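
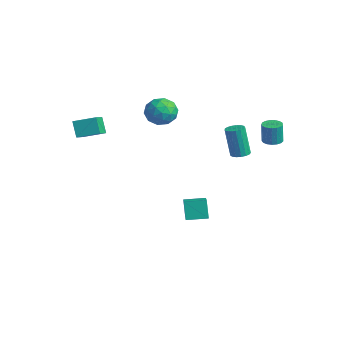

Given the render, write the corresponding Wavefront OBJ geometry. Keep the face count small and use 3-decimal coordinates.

v 3.02 3.363 2.33
v 3.394 3.78 2.346
v 3.394 3.734 3.565
v 3.02 3.317 3.55
v 3.157 3.905 2.351
v 3.157 3.86 3.57
v 2.889 3.907 2.351
v 2.889 3.861 3.57
v 2.651 3.784 2.346
v 2.651 3.738 3.565
v 2.498 3.564 2.338
v 2.497 3.518 3.557
v 2.464 3.298 2.328
v 2.464 3.253 3.547
v 2.557 3.048 2.319
v 2.557 3.002 3.538
v 2.757 2.869 2.312
v 2.757 2.823 3.531
v 3.017 2.803 2.309
v 3.017 2.758 3.529
v 3.278 2.866 2.312
v 3.277 2.82 3.531
v 3.479 3.042 2.318
v 3.479 2.997 3.538
v 3.576 3.292 2.328
v 3.575 3.247 3.547
v 3.545 3.558 2.338
v 3.545 3.513 3.557
v 3.494 1.146 2.155
v 3.945 1.402 2.267
v 3.596 1.249 4.017
v 3.146 0.994 3.905
v 3.773 1.587 2.249
v 3.424 1.435 3.998
v 3.537 1.672 2.21
v 3.188 1.519 3.959
v 3.291 1.636 2.158
v 2.943 1.483 3.907
v 3.092 1.488 2.105
v 2.744 1.335 3.854
v 2.985 1.261 2.064
v 2.637 1.109 3.813
v 2.995 1.009 2.044
v 2.646 0.856 3.793
v 3.119 0.787 2.049
v 2.77 0.635 3.799
v 3.329 0.648 2.079
v 2.98 0.496 3.828
v 3.577 0.623 2.126
v 3.228 0.471 3.875
v 3.806 0.718 2.18
v 3.457 0.566 3.929
v 3.964 0.911 2.228
v 3.615 0.759 3.978
v 4.014 1.158 2.26
v 3.665 1.005 4.009
v -4.004 -4.733 2.583
v -3.291 -3.697 2.949
v -4.86 -3.941 2.009
v -4.148 -2.905 2.375
v -3.432 -4.795 1.645
v -2.72 -3.759 2.011
v -4.289 -4.003 1.071
v -3.576 -2.967 1.437
v -3.767 1.329 2.351
v -3.331 0.748 3.021
v -3.949 0.072 1.379
v -3.513 -0.509 2.049
v -4.408 -0.131 2.23
v -4.296 0.646 2.831
v -2.984 0.174 1.569
v -2.872 0.951 2.17
v -2.848 0.034 2.538
v -3.728 -0.155 2.946
v -3.552 0.975 1.454
v -4.432 0.786 1.862
v -3.533 1.149 2.772
v -3.747 -0.329 1.628
v -4.273 -0.106 1.735
v -4.017 -0.448 2.129
v -4.1 1.089 2.66
v -3.844 0.747 3.053
v -4.477 0.231 2.588
v -3.436 0.073 1.347
v -3.18 -0.269 1.74
v -3.263 1.268 2.271
v -3.007 0.926 2.665
v -2.803 0.589 1.812
v -2.993 0.387 2.881
v -3.1 -0.351 2.31
v -2.789 0.05 2.028
v -2.723 0.507 2.381
v -3.51 0.276 3.121
v -3.617 -0.462 2.55
v -4.143 -0.24 2.656
v -4.077 0.217 3.009
v -3.226 -0.143 2.837
v -3.663 1.282 1.85
v -3.77 0.544 1.279
v -3.203 0.603 1.391
v -3.137 1.06 1.744
v -4.18 1.171 2.09
v -4.287 0.433 1.519
v -4.557 0.313 2.019
v -4.491 0.77 2.372
v -4.054 0.963 1.563
v -0.776 0.322 -4.647
v -1.276 0.477 -3.545
v -0.239 1.413 -4.557
v -0.738 1.569 -3.455
v 0.438 -0.329 -4.005
v -0.061 -0.173 -2.903
v 0.976 0.763 -3.915
v 0.476 0.918 -2.813
f 2 1 5
f 2 5 3
f 3 5 6
f 3 6 4
f 5 1 7
f 5 7 6
f 6 7 8
f 6 8 4
f 7 1 9
f 7 9 8
f 8 9 10
f 8 10 4
f 9 1 11
f 9 11 10
f 10 11 12
f 10 12 4
f 11 1 13
f 11 13 12
f 12 13 14
f 12 14 4
f 13 1 15
f 13 15 14
f 14 15 16
f 14 16 4
f 15 1 17
f 15 17 16
f 16 17 18
f 16 18 4
f 17 1 19
f 17 19 18
f 18 19 20
f 18 20 4
f 19 1 21
f 19 21 20
f 20 21 22
f 20 22 4
f 21 1 23
f 21 23 22
f 22 23 24
f 22 24 4
f 23 1 25
f 23 25 24
f 24 25 26
f 24 26 4
f 25 1 27
f 25 27 26
f 26 27 28
f 26 28 4
f 27 1 2
f 27 2 28
f 28 2 3
f 28 3 4
f 30 29 33
f 30 33 31
f 31 33 34
f 31 34 32
f 33 29 35
f 33 35 34
f 34 35 36
f 34 36 32
f 35 29 37
f 35 37 36
f 36 37 38
f 36 38 32
f 37 29 39
f 37 39 38
f 38 39 40
f 38 40 32
f 39 29 41
f 39 41 40
f 40 41 42
f 40 42 32
f 41 29 43
f 41 43 42
f 42 43 44
f 42 44 32
f 43 29 45
f 43 45 44
f 44 45 46
f 44 46 32
f 45 29 47
f 45 47 46
f 46 47 48
f 46 48 32
f 47 29 49
f 47 49 48
f 48 49 50
f 48 50 32
f 49 29 51
f 49 51 50
f 50 51 52
f 50 52 32
f 51 29 53
f 51 53 52
f 52 53 54
f 52 54 32
f 53 29 55
f 53 55 54
f 54 55 56
f 54 56 32
f 55 29 30
f 55 30 56
f 56 30 31
f 56 31 32
f 58 60 57
f 61 58 57
f 57 60 59
f 59 61 57
f 58 64 60
f 62 58 61
f 62 64 58
f 60 64 59
f 63 61 59
f 59 64 63
f 63 62 61
f 64 62 63
f 65 102 81
f 102 76 105
f 81 105 70
f 102 105 81
f 65 81 77
f 81 70 82
f 77 82 66
f 81 82 77
f 65 77 86
f 77 66 87
f 86 87 72
f 77 87 86
f 65 86 98
f 86 72 101
f 98 101 75
f 86 101 98
f 65 98 102
f 98 75 106
f 102 106 76
f 98 106 102
f 66 82 93
f 82 70 96
f 93 96 74
f 82 96 93
f 70 105 83
f 105 76 104
f 83 104 69
f 105 104 83
f 76 106 103
f 106 75 99
f 103 99 67
f 106 99 103
f 75 101 100
f 101 72 88
f 100 88 71
f 101 88 100
f 72 87 92
f 87 66 89
f 92 89 73
f 87 89 92
f 68 94 80
f 94 74 95
f 80 95 69
f 94 95 80
f 68 80 78
f 80 69 79
f 78 79 67
f 80 79 78
f 68 78 85
f 78 67 84
f 85 84 71
f 78 84 85
f 68 85 90
f 85 71 91
f 90 91 73
f 85 91 90
f 68 90 94
f 90 73 97
f 94 97 74
f 90 97 94
f 69 95 83
f 95 74 96
f 83 96 70
f 95 96 83
f 67 79 103
f 79 69 104
f 103 104 76
f 79 104 103
f 71 84 100
f 84 67 99
f 100 99 75
f 84 99 100
f 73 91 92
f 91 71 88
f 92 88 72
f 91 88 92
f 74 97 93
f 97 73 89
f 93 89 66
f 97 89 93
f 108 110 107
f 111 108 107
f 107 110 109
f 109 111 107
f 108 114 110
f 112 108 111
f 112 114 108
f 110 114 109
f 113 111 109
f 109 114 113
f 113 112 111
f 114 112 113



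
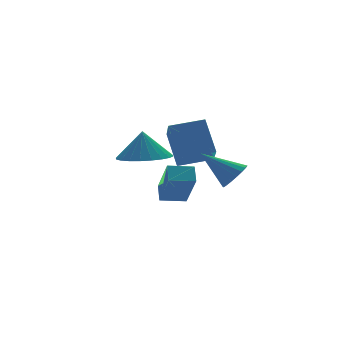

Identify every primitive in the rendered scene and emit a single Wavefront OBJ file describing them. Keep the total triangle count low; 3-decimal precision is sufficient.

v 0.43 -4.013 1.34
v 0.864 -3.53 1.34
v -0.49 -3.187 2.34
v 0.689 -3.459 1.121
v 0.463 -3.498 0.945
v 0.23 -3.639 0.847
v 0.037 -3.855 0.847
v -0.078 -4.101 0.945
v -0.093 -4.33 1.121
v -0.004 -4.497 1.34
v 0.171 -4.567 1.56
v 0.397 -4.528 1.735
v 0.63 -4.387 1.833
v 0.823 -4.172 1.833
v 0.938 -3.925 1.735
v 0.953 -3.696 1.56
v -0.699 -0.588 -0.75
v -0.899 -1.651 0.639
v -0.44 -0.005 -0.267
v -0.64 -1.068 1.122
v 0.24 -0.912 -0.862
v 0.04 -1.975 0.527
v 0.499 -0.329 -0.379
v 0.299 -1.392 1.01
v -2.106 -2.105 2.105
v -1.109 -1.955 2.05
v -2.074 -1.895 3.275
v -1.245 -1.59 1.988
v -1.513 -1.304 1.944
v -1.87 -1.14 1.924
v -2.264 -1.123 1.932
v -2.634 -1.255 1.966
v -2.923 -1.517 2.021
v -3.088 -1.869 2.089
v -3.103 -2.256 2.159
v -2.967 -2.621 2.221
v -2.7 -2.907 2.265
v -2.342 -3.071 2.285
v -1.948 -3.088 2.277
v -1.579 -2.955 2.243
v -1.289 -2.694 2.188
v -1.124 -2.342 2.12
v 0.025 -0.739 1.266
v 0.086 0.174 2.602
v 0.626 0.482 0.405
v 0.686 1.395 1.741
v 1.314 -1.195 1.519
v 1.374 -0.282 2.855
v 1.914 0.026 0.658
v 1.975 0.939 1.994
f 2 1 4
f 2 4 3
f 4 1 5
f 4 5 3
f 5 1 6
f 5 6 3
f 6 1 7
f 6 7 3
f 7 1 8
f 7 8 3
f 8 1 9
f 8 9 3
f 9 1 10
f 9 10 3
f 10 1 11
f 10 11 3
f 11 1 12
f 11 12 3
f 12 1 13
f 12 13 3
f 13 1 14
f 13 14 3
f 14 1 15
f 14 15 3
f 15 1 16
f 15 16 3
f 16 1 2
f 16 2 3
f 18 20 17
f 21 18 17
f 17 20 19
f 19 21 17
f 18 24 20
f 22 18 21
f 22 24 18
f 20 24 19
f 23 21 19
f 19 24 23
f 23 22 21
f 24 22 23
f 26 25 28
f 26 28 27
f 28 25 29
f 28 29 27
f 29 25 30
f 29 30 27
f 30 25 31
f 30 31 27
f 31 25 32
f 31 32 27
f 32 25 33
f 32 33 27
f 33 25 34
f 33 34 27
f 34 25 35
f 34 35 27
f 35 25 36
f 35 36 27
f 36 25 37
f 36 37 27
f 37 25 38
f 37 38 27
f 38 25 39
f 38 39 27
f 39 25 40
f 39 40 27
f 40 25 41
f 40 41 27
f 41 25 42
f 41 42 27
f 42 25 26
f 42 26 27
f 44 46 43
f 47 44 43
f 43 46 45
f 45 47 43
f 44 50 46
f 48 44 47
f 48 50 44
f 46 50 45
f 49 47 45
f 45 50 49
f 49 48 47
f 50 48 49



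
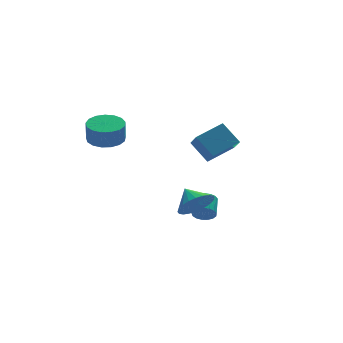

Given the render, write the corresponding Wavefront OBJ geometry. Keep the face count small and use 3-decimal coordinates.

v 2.782 0.937 1.077
v 2.166 1.973 2.159
v 2.867 2.021 0.087
v 2.252 3.057 1.17
v 4.508 1.343 1.67
v 3.893 2.379 2.753
v 4.594 2.427 0.681
v 3.978 3.463 1.763
v -3.241 1.23 3.376
v -2.397 0.591 3.331
v -2.454 0.431 4.54
v -3.299 1.07 4.584
v -2.197 1.051 3.402
v -2.254 0.892 4.61
v -2.236 1.553 3.466
v -2.293 1.394 4.674
v -2.505 1.981 3.51
v -2.563 1.821 4.718
v -2.943 2.236 3.523
v -3.001 2.077 4.731
v -3.45 2.261 3.502
v -3.507 2.102 4.711
v -3.908 2.05 3.453
v -3.966 1.89 4.661
v -4.214 1.651 3.386
v -4.271 1.491 4.594
v -4.297 1.155 3.316
v -4.354 0.996 4.524
v -4.138 0.677 3.26
v -4.195 0.517 4.469
v -3.774 0.325 3.231
v -3.831 0.165 4.439
v -3.288 0.18 3.235
v -3.345 0.021 4.443
v -2.791 0.276 3.271
v -2.848 0.117 4.479
v 0.962 -2.48 -1.286
v 1.466 -2.492 -1.727
v 1.922 -1.473 -1.236
v 1.418 -1.46 -0.794
v 1.239 -2.32 -1.874
v 1.695 -1.3 -1.383
v 0.949 -2.184 -1.887
v 1.405 -1.165 -1.395
v 0.662 -2.116 -1.762
v 1.118 -1.097 -1.27
v 0.443 -2.131 -1.527
v 0.899 -1.112 -1.036
v 0.344 -2.226 -1.238
v 0.799 -1.207 -0.746
v 0.386 -2.379 -0.959
v 0.841 -1.36 -0.468
v 0.56 -2.556 -0.755
v 1.016 -1.536 -0.264
v 0.826 -2.714 -0.673
v 1.282 -1.695 -0.182
v 1.123 -2.819 -0.731
v 1.579 -1.8 -0.24
v 1.384 -2.846 -0.916
v 1.84 -1.827 -0.425
v 1.548 -2.79 -1.186
v 2.003 -1.77 -0.695
v 1.577 -2.662 -1.479
v 2.033 -1.642 -0.987
v 0.029 -3.761 0.3
v 0.659 -3.192 -0.384
v -0.209 -2.679 0.98
v 0.28 -3.157 -0.572
v -0.138 -3.214 -0.628
v -0.53 -3.354 -0.543
v -0.837 -3.556 -0.329
v -1.013 -3.79 -0.019
v -1.029 -4.018 0.339
v -0.885 -4.208 0.691
v -0.601 -4.33 0.984
v -0.222 -4.365 1.172
v 0.196 -4.308 1.228
v 0.588 -4.168 1.142
v 0.896 -3.966 0.929
v 1.071 -3.732 0.619
v 1.088 -3.504 0.261
v 0.943 -3.314 -0.091
f 2 4 1
f 5 2 1
f 1 4 3
f 3 5 1
f 2 8 4
f 6 2 5
f 6 8 2
f 4 8 3
f 7 5 3
f 3 8 7
f 7 6 5
f 8 6 7
f 10 9 13
f 10 13 11
f 11 13 14
f 11 14 12
f 13 9 15
f 13 15 14
f 14 15 16
f 14 16 12
f 15 9 17
f 15 17 16
f 16 17 18
f 16 18 12
f 17 9 19
f 17 19 18
f 18 19 20
f 18 20 12
f 19 9 21
f 19 21 20
f 20 21 22
f 20 22 12
f 21 9 23
f 21 23 22
f 22 23 24
f 22 24 12
f 23 9 25
f 23 25 24
f 24 25 26
f 24 26 12
f 25 9 27
f 25 27 26
f 26 27 28
f 26 28 12
f 27 9 29
f 27 29 28
f 28 29 30
f 28 30 12
f 29 9 31
f 29 31 30
f 30 31 32
f 30 32 12
f 31 9 33
f 31 33 32
f 32 33 34
f 32 34 12
f 33 9 35
f 33 35 34
f 34 35 36
f 34 36 12
f 35 9 10
f 35 10 36
f 36 10 11
f 36 11 12
f 38 37 41
f 38 41 39
f 39 41 42
f 39 42 40
f 41 37 43
f 41 43 42
f 42 43 44
f 42 44 40
f 43 37 45
f 43 45 44
f 44 45 46
f 44 46 40
f 45 37 47
f 45 47 46
f 46 47 48
f 46 48 40
f 47 37 49
f 47 49 48
f 48 49 50
f 48 50 40
f 49 37 51
f 49 51 50
f 50 51 52
f 50 52 40
f 51 37 53
f 51 53 52
f 52 53 54
f 52 54 40
f 53 37 55
f 53 55 54
f 54 55 56
f 54 56 40
f 55 37 57
f 55 57 56
f 56 57 58
f 56 58 40
f 57 37 59
f 57 59 58
f 58 59 60
f 58 60 40
f 59 37 61
f 59 61 60
f 60 61 62
f 60 62 40
f 61 37 63
f 61 63 62
f 62 63 64
f 62 64 40
f 63 37 38
f 63 38 64
f 64 38 39
f 64 39 40
f 66 65 68
f 66 68 67
f 68 65 69
f 68 69 67
f 69 65 70
f 69 70 67
f 70 65 71
f 70 71 67
f 71 65 72
f 71 72 67
f 72 65 73
f 72 73 67
f 73 65 74
f 73 74 67
f 74 65 75
f 74 75 67
f 75 65 76
f 75 76 67
f 76 65 77
f 76 77 67
f 77 65 78
f 77 78 67
f 78 65 79
f 78 79 67
f 79 65 80
f 79 80 67
f 80 65 81
f 80 81 67
f 81 65 82
f 81 82 67
f 82 65 66
f 82 66 67



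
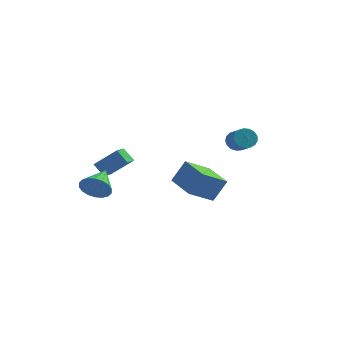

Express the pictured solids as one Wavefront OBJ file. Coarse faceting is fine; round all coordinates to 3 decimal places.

v 3.009 1.646 1.344
v 3.363 2.148 1.681
v 4.065 1.255 2.272
v 3.711 0.754 1.936
v 3.106 2.08 1.885
v 3.807 1.188 2.476
v 2.826 1.914 1.965
v 3.528 1.021 2.556
v 2.589 1.686 1.903
v 3.291 0.793 2.494
v 2.448 1.449 1.713
v 3.149 0.556 2.304
v 2.435 1.257 1.438
v 3.137 0.364 2.029
v 2.554 1.155 1.142
v 3.256 0.262 1.733
v 2.777 1.165 0.893
v 3.479 0.272 1.484
v 3.053 1.285 0.746
v 3.755 0.393 1.338
v 3.32 1.488 0.737
v 4.021 0.596 1.328
v 3.515 1.728 0.867
v 4.216 0.835 1.458
v 3.594 1.948 1.107
v 4.296 1.056 1.698
v 3.539 2.1 1.4
v 4.241 1.207 1.991
v -3.705 -2.79 -1.277
v -3.064 -2.525 -1.925
v -3.635 -1.17 -0.543
v -3.431 -2.425 -2.11
v -3.852 -2.398 -2.129
v -4.245 -2.448 -1.98
v -4.53 -2.566 -1.692
v -4.652 -2.729 -1.321
v -4.587 -2.903 -0.942
v -4.347 -3.055 -0.628
v -3.98 -3.155 -0.444
v -3.559 -3.183 -0.424
v -3.166 -3.132 -0.573
v -2.881 -3.014 -0.862
v -2.759 -2.852 -1.232
v -2.824 -2.677 -1.612
v -4.972 0.713 -0.93
v -3.629 0.768 0.251
v -4.868 1.623 -1.091
v -3.525 1.678 0.091
v -4.295 0.502 -1.691
v -2.952 0.557 -0.509
v -4.191 1.412 -1.851
v -2.848 1.467 -0.67
v 0.059 2.402 -3.298
v 0.767 2.808 -1.875
v -1.413 3.985 -3.016
v -0.705 4.39 -1.593
v 1.165 3.59 -4.187
v 1.873 3.995 -2.764
v -0.307 5.172 -3.905
v 0.401 5.578 -2.482
f 2 1 5
f 2 5 3
f 3 5 6
f 3 6 4
f 5 1 7
f 5 7 6
f 6 7 8
f 6 8 4
f 7 1 9
f 7 9 8
f 8 9 10
f 8 10 4
f 9 1 11
f 9 11 10
f 10 11 12
f 10 12 4
f 11 1 13
f 11 13 12
f 12 13 14
f 12 14 4
f 13 1 15
f 13 15 14
f 14 15 16
f 14 16 4
f 15 1 17
f 15 17 16
f 16 17 18
f 16 18 4
f 17 1 19
f 17 19 18
f 18 19 20
f 18 20 4
f 19 1 21
f 19 21 20
f 20 21 22
f 20 22 4
f 21 1 23
f 21 23 22
f 22 23 24
f 22 24 4
f 23 1 25
f 23 25 24
f 24 25 26
f 24 26 4
f 25 1 27
f 25 27 26
f 26 27 28
f 26 28 4
f 27 1 2
f 27 2 28
f 28 2 3
f 28 3 4
f 30 29 32
f 30 32 31
f 32 29 33
f 32 33 31
f 33 29 34
f 33 34 31
f 34 29 35
f 34 35 31
f 35 29 36
f 35 36 31
f 36 29 37
f 36 37 31
f 37 29 38
f 37 38 31
f 38 29 39
f 38 39 31
f 39 29 40
f 39 40 31
f 40 29 41
f 40 41 31
f 41 29 42
f 41 42 31
f 42 29 43
f 42 43 31
f 43 29 44
f 43 44 31
f 44 29 30
f 44 30 31
f 46 48 45
f 49 46 45
f 45 48 47
f 47 49 45
f 46 52 48
f 50 46 49
f 50 52 46
f 48 52 47
f 51 49 47
f 47 52 51
f 51 50 49
f 52 50 51
f 54 56 53
f 57 54 53
f 53 56 55
f 55 57 53
f 54 60 56
f 58 54 57
f 58 60 54
f 56 60 55
f 59 57 55
f 55 60 59
f 59 58 57
f 60 58 59



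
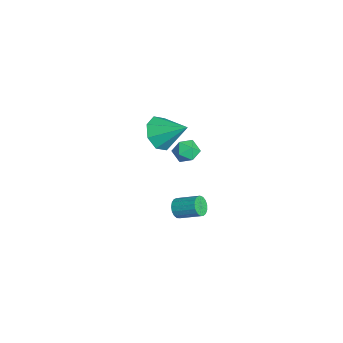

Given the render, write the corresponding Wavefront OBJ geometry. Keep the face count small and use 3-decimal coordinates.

v 2.962 1.029 -3.784
v 3.194 0.659 -3.372
v 3.809 1.721 -2.764
v 3.578 2.091 -3.176
v 3.392 0.663 -3.58
v 4.007 1.725 -2.972
v 3.492 0.751 -3.834
v 4.107 1.813 -3.226
v 3.47 0.902 -4.077
v 4.086 1.965 -3.469
v 3.333 1.083 -4.253
v 3.948 2.145 -3.645
v 3.11 1.251 -4.321
v 3.725 2.313 -3.713
v 2.854 1.368 -4.267
v 3.469 2.43 -3.659
v 2.622 1.408 -4.101
v 3.237 2.47 -3.493
v 2.469 1.36 -3.863
v 3.084 2.423 -3.255
v 2.428 1.237 -3.607
v 3.043 2.299 -2.999
v 2.51 1.066 -3.391
v 3.125 2.128 -2.783
v 2.696 0.887 -3.266
v 3.311 1.949 -2.658
v 2.942 0.74 -3.259
v 3.558 1.802 -2.651
v 2.678 1.843 -0.231
v 3.232 1.708 0.267
v 1.868 1.332 0.533
v 2.422 1.197 1.031
v 2.2 1.908 0.895
v 2.701 2.224 0.423
v 2.399 0.816 0.377
v 2.9 1.132 -0.095
v 3.06 1.073 0.642
v 2.937 1.748 0.963
v 2.163 1.292 -0.163
v 2.04 1.967 0.158
v 3.574 0.067 2.92
v 4.207 0.271 2.147
v 4.386 1.253 3.9
v 3.567 0.719 2.136
v 2.932 0.784 2.584
v 2.672 0.43 3.229
v 2.94 -0.137 3.693
v 3.58 -0.585 3.705
v 4.216 -0.651 3.257
v 4.475 -0.296 2.612
f 2 1 5
f 2 5 3
f 3 5 6
f 3 6 4
f 5 1 7
f 5 7 6
f 6 7 8
f 6 8 4
f 7 1 9
f 7 9 8
f 8 9 10
f 8 10 4
f 9 1 11
f 9 11 10
f 10 11 12
f 10 12 4
f 11 1 13
f 11 13 12
f 12 13 14
f 12 14 4
f 13 1 15
f 13 15 14
f 14 15 16
f 14 16 4
f 15 1 17
f 15 17 16
f 16 17 18
f 16 18 4
f 17 1 19
f 17 19 18
f 18 19 20
f 18 20 4
f 19 1 21
f 19 21 20
f 20 21 22
f 20 22 4
f 21 1 23
f 21 23 22
f 22 23 24
f 22 24 4
f 23 1 25
f 23 25 24
f 24 25 26
f 24 26 4
f 25 1 27
f 25 27 26
f 26 27 28
f 26 28 4
f 27 1 2
f 27 2 28
f 28 2 3
f 28 3 4
f 29 40 34
f 29 34 30
f 29 30 36
f 29 36 39
f 29 39 40
f 30 34 38
f 34 40 33
f 40 39 31
f 39 36 35
f 36 30 37
f 32 38 33
f 32 33 31
f 32 31 35
f 32 35 37
f 32 37 38
f 33 38 34
f 31 33 40
f 35 31 39
f 37 35 36
f 38 37 30
f 42 41 44
f 42 44 43
f 44 41 45
f 44 45 43
f 45 41 46
f 45 46 43
f 46 41 47
f 46 47 43
f 47 41 48
f 47 48 43
f 48 41 49
f 48 49 43
f 49 41 50
f 49 50 43
f 50 41 42
f 50 42 43



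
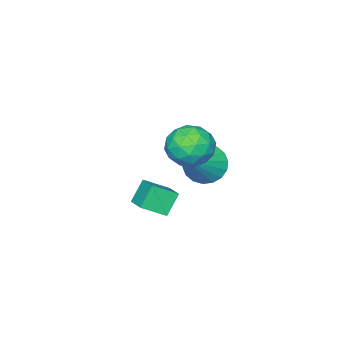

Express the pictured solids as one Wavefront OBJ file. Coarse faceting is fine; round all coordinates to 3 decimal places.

v 1.267 -0.008 -1.762
v 1.819 1.033 -1.378
v 0.407 0.68 -2.393
v 0.959 1.722 -2.009
v 1.981 -0.022 -2.751
v 2.533 1.02 -2.367
v 1.121 0.667 -3.382
v 1.673 1.708 -2.998
v -2.301 0.623 -0.366
v -1.573 1.388 -0.863
v -1.067 -0.768 -0.697
v -0.339 -0.003 -1.194
v -0.534 0.04 -0.044
v -1.297 0.899 0.16
v -1.343 -0.279 -1.72
v -2.106 0.58 -1.516
v -0.981 0.83 -1.7
v -0.481 1.027 -0.664
v -2.159 -0.407 -0.896
v -1.659 -0.21 0.14
v -2.046 1.127 -0.585
v -0.594 -0.507 -0.975
v -0.709 -0.482 -0.299
v -0.281 -0.033 -0.591
v -1.883 0.84 0.016
v -1.455 1.29 -0.276
v -0.844 0.498 0.205
v -1.185 -0.67 -1.284
v -0.757 -0.22 -1.576
v -2.359 0.653 -0.969
v -1.931 1.102 -1.261
v -1.796 0.122 -1.765
v -1.27 1.249 -1.37
v -0.544 0.432 -1.564
v -1.134 0.269 -1.874
v -1.583 0.774 -1.753
v -0.976 1.365 -0.761
v -0.25 0.548 -0.955
v -0.365 0.573 -0.279
v -0.813 1.078 -0.159
v -0.628 1.037 -1.253
v -2.39 0.072 -0.605
v -1.664 -0.745 -0.799
v -1.827 -0.458 -1.401
v -2.275 0.047 -1.281
v -2.096 0.188 0.004
v -1.37 -0.629 -0.19
v -1.057 -0.154 0.193
v -1.506 0.351 0.314
v -2.012 -0.417 -0.307
v -3.938 -1.116 -3.784
v -3.306 -1.702 -4.451
v -2.242 -0.664 -2.576
v -3.286 -1.258 -4.646
v -3.395 -0.786 -4.67
v -3.611 -0.379 -4.518
v -3.892 -0.118 -4.221
v -4.182 -0.055 -3.837
v -4.424 -0.202 -3.443
v -4.569 -0.53 -3.116
v -4.59 -0.974 -2.922
v -4.481 -1.446 -2.898
v -4.264 -1.853 -3.05
v -3.983 -2.113 -3.347
v -3.693 -2.177 -3.731
v -3.451 -2.03 -4.125
f 2 4 1
f 5 2 1
f 1 4 3
f 3 5 1
f 2 8 4
f 6 2 5
f 6 8 2
f 4 8 3
f 7 5 3
f 3 8 7
f 7 6 5
f 8 6 7
f 9 46 25
f 46 20 49
f 25 49 14
f 46 49 25
f 9 25 21
f 25 14 26
f 21 26 10
f 25 26 21
f 9 21 30
f 21 10 31
f 30 31 16
f 21 31 30
f 9 30 42
f 30 16 45
f 42 45 19
f 30 45 42
f 9 42 46
f 42 19 50
f 46 50 20
f 42 50 46
f 10 26 37
f 26 14 40
f 37 40 18
f 26 40 37
f 14 49 27
f 49 20 48
f 27 48 13
f 49 48 27
f 20 50 47
f 50 19 43
f 47 43 11
f 50 43 47
f 19 45 44
f 45 16 32
f 44 32 15
f 45 32 44
f 16 31 36
f 31 10 33
f 36 33 17
f 31 33 36
f 12 38 24
f 38 18 39
f 24 39 13
f 38 39 24
f 12 24 22
f 24 13 23
f 22 23 11
f 24 23 22
f 12 22 29
f 22 11 28
f 29 28 15
f 22 28 29
f 12 29 34
f 29 15 35
f 34 35 17
f 29 35 34
f 12 34 38
f 34 17 41
f 38 41 18
f 34 41 38
f 13 39 27
f 39 18 40
f 27 40 14
f 39 40 27
f 11 23 47
f 23 13 48
f 47 48 20
f 23 48 47
f 15 28 44
f 28 11 43
f 44 43 19
f 28 43 44
f 17 35 36
f 35 15 32
f 36 32 16
f 35 32 36
f 18 41 37
f 41 17 33
f 37 33 10
f 41 33 37
f 52 51 54
f 52 54 53
f 54 51 55
f 54 55 53
f 55 51 56
f 55 56 53
f 56 51 57
f 56 57 53
f 57 51 58
f 57 58 53
f 58 51 59
f 58 59 53
f 59 51 60
f 59 60 53
f 60 51 61
f 60 61 53
f 61 51 62
f 61 62 53
f 62 51 63
f 62 63 53
f 63 51 64
f 63 64 53
f 64 51 65
f 64 65 53
f 65 51 66
f 65 66 53
f 66 51 52
f 66 52 53



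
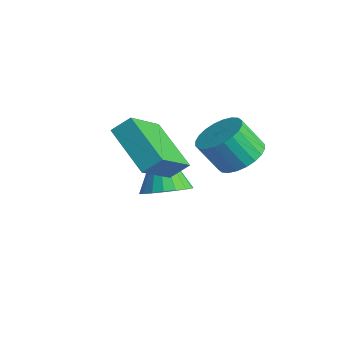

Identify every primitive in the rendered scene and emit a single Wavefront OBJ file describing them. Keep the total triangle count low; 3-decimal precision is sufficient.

v 0.553 -2.91 -0.717
v 1.369 -4.354 0.454
v 0.814 -2.317 -0.167
v 1.629 -3.761 1.004
v 2.331 -2.739 -1.744
v 3.146 -4.183 -0.573
v 2.591 -2.146 -1.194
v 3.407 -3.59 -0.023
v 0.216 -1.715 -3.96
v 0.975 -1.371 -3.547
v -0.916 -1.425 -2.12
v 0.798 -1.034 -3.709
v 0.506 -0.832 -3.921
v 0.156 -0.805 -4.141
v -0.182 -0.958 -4.324
v -0.441 -1.261 -4.436
v -0.57 -1.654 -4.453
v -0.543 -2.059 -4.373
v -0.366 -2.396 -4.211
v -0.073 -2.598 -3.999
v 0.276 -2.625 -3.78
v 0.614 -2.472 -3.596
v 0.873 -2.17 -3.484
v 1.002 -1.777 -3.467
v 3.595 -0.833 -0.639
v 4.038 -1.566 -0.913
v 3.669 -2.201 0.184
v 3.225 -1.467 0.459
v 4.288 -1.399 -0.732
v 3.919 -2.033 0.365
v 4.433 -1.145 -0.537
v 4.063 -1.779 0.56
v 4.45 -0.844 -0.357
v 4.08 -1.478 0.74
v 4.336 -0.541 -0.22
v 3.967 -1.175 0.877
v 4.11 -0.283 -0.147
v 3.741 -0.917 0.95
v 3.806 -0.108 -0.149
v 3.436 -0.742 0.949
v 3.469 -0.044 -0.225
v 3.099 -0.678 0.872
v 3.151 -0.099 -0.364
v 2.782 -0.734 0.733
v 2.901 -0.267 -0.545
v 2.532 -0.901 0.552
v 2.757 -0.521 -0.74
v 2.387 -1.155 0.357
v 2.74 -0.822 -0.92
v 2.37 -1.456 0.177
v 2.853 -1.125 -1.057
v 2.484 -1.759 0.04
v 3.079 -1.383 -1.13
v 2.71 -2.017 -0.033
v 3.384 -1.558 -1.129
v 3.014 -2.192 -0.031
v 3.721 -1.622 -1.052
v 3.351 -2.256 0.045
f 2 4 1
f 5 2 1
f 1 4 3
f 3 5 1
f 2 8 4
f 6 2 5
f 6 8 2
f 4 8 3
f 7 5 3
f 3 8 7
f 7 6 5
f 8 6 7
f 10 9 12
f 10 12 11
f 12 9 13
f 12 13 11
f 13 9 14
f 13 14 11
f 14 9 15
f 14 15 11
f 15 9 16
f 15 16 11
f 16 9 17
f 16 17 11
f 17 9 18
f 17 18 11
f 18 9 19
f 18 19 11
f 19 9 20
f 19 20 11
f 20 9 21
f 20 21 11
f 21 9 22
f 21 22 11
f 22 9 23
f 22 23 11
f 23 9 24
f 23 24 11
f 24 9 10
f 24 10 11
f 26 25 29
f 26 29 27
f 27 29 30
f 27 30 28
f 29 25 31
f 29 31 30
f 30 31 32
f 30 32 28
f 31 25 33
f 31 33 32
f 32 33 34
f 32 34 28
f 33 25 35
f 33 35 34
f 34 35 36
f 34 36 28
f 35 25 37
f 35 37 36
f 36 37 38
f 36 38 28
f 37 25 39
f 37 39 38
f 38 39 40
f 38 40 28
f 39 25 41
f 39 41 40
f 40 41 42
f 40 42 28
f 41 25 43
f 41 43 42
f 42 43 44
f 42 44 28
f 43 25 45
f 43 45 44
f 44 45 46
f 44 46 28
f 45 25 47
f 45 47 46
f 46 47 48
f 46 48 28
f 47 25 49
f 47 49 48
f 48 49 50
f 48 50 28
f 49 25 51
f 49 51 50
f 50 51 52
f 50 52 28
f 51 25 53
f 51 53 52
f 52 53 54
f 52 54 28
f 53 25 55
f 53 55 54
f 54 55 56
f 54 56 28
f 55 25 57
f 55 57 56
f 56 57 58
f 56 58 28
f 57 25 26
f 57 26 58
f 58 26 27
f 58 27 28



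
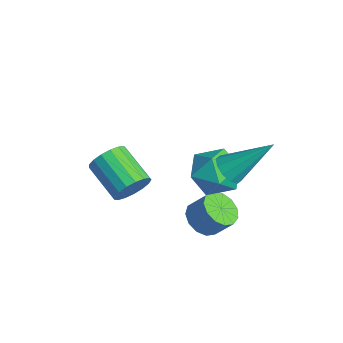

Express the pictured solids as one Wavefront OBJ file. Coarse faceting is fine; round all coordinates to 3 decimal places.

v 0.723 0.898 -4.016
v 1.345 0.35 -4.04
v 1.84 0.873 -3.168
v 1.217 1.422 -3.144
v 1.469 0.702 -4.321
v 1.963 1.225 -3.45
v 1.356 1.117 -4.506
v 1.85 1.64 -3.635
v 1.042 1.462 -4.535
v 1.536 1.985 -3.664
v 0.626 1.628 -4.399
v 1.12 2.151 -3.528
v 0.241 1.563 -4.141
v 0.736 2.086 -3.27
v 0.009 1.286 -3.844
v 0.504 1.809 -2.973
v 0.004 0.887 -3.601
v 0.498 1.41 -2.73
v 0.227 0.491 -3.489
v 0.721 1.014 -2.618
v 0.607 0.224 -3.545
v 1.101 0.748 -2.674
v 1.024 0.172 -3.75
v 1.518 0.695 -2.879
v -1.035 2.043 -2.299
v -0.53 2.342 -1.291
v 0.53 1.118 -2.809
v 1.035 1.417 -1.801
v 0.15 0.657 -1.806
v -0.818 1.229 -1.491
v 0.818 2.231 -2.609
v -0.15 2.803 -2.294
v 0.616 2.459 -1.482
v 0.203 1.486 -0.986
v -0.203 1.974 -3.114
v -0.616 1.001 -2.618
v -1.521 -1.029 -3.354
v -1.119 -1.441 -2.729
v -2.737 -1.824 -1.941
v -3.139 -1.411 -2.566
v -1.143 -1.059 -2.594
v -2.761 -1.441 -1.805
v -1.254 -0.669 -2.632
v -2.872 -1.051 -1.843
v -1.426 -0.362 -2.836
v -3.044 -0.744 -2.047
v -1.62 -0.208 -3.159
v -3.238 -0.59 -2.37
v -1.791 -0.241 -3.526
v -3.409 -0.624 -2.737
v -1.9 -0.456 -3.854
v -3.518 -0.838 -3.066
v -1.923 -0.801 -4.068
v -3.541 -1.183 -3.279
v -1.853 -1.199 -4.118
v -3.471 -1.581 -3.329
v -1.708 -1.558 -3.993
v -3.325 -1.94 -3.204
v -1.519 -1.795 -3.722
v -3.137 -2.178 -2.933
v -1.331 -1.857 -3.367
v -2.949 -2.24 -2.578
v -1.187 -1.73 -3.008
v -2.805 -2.112 -2.22
v 2.087 1.284 -0.024
v 2.69 1.356 -0.373
v 2.773 2.736 1.464
v 2.41 1.648 -0.528
v 2.007 1.8 -0.491
v 1.634 1.755 -0.275
v 1.435 1.53 0.036
v 1.485 1.211 0.324
v 1.764 0.92 0.479
v 2.168 0.768 0.442
v 2.54 0.813 0.226
v 2.74 1.038 -0.085
f 2 1 5
f 2 5 3
f 3 5 6
f 3 6 4
f 5 1 7
f 5 7 6
f 6 7 8
f 6 8 4
f 7 1 9
f 7 9 8
f 8 9 10
f 8 10 4
f 9 1 11
f 9 11 10
f 10 11 12
f 10 12 4
f 11 1 13
f 11 13 12
f 12 13 14
f 12 14 4
f 13 1 15
f 13 15 14
f 14 15 16
f 14 16 4
f 15 1 17
f 15 17 16
f 16 17 18
f 16 18 4
f 17 1 19
f 17 19 18
f 18 19 20
f 18 20 4
f 19 1 21
f 19 21 20
f 20 21 22
f 20 22 4
f 21 1 23
f 21 23 22
f 22 23 24
f 22 24 4
f 23 1 2
f 23 2 24
f 24 2 3
f 24 3 4
f 25 36 30
f 25 30 26
f 25 26 32
f 25 32 35
f 25 35 36
f 26 30 34
f 30 36 29
f 36 35 27
f 35 32 31
f 32 26 33
f 28 34 29
f 28 29 27
f 28 27 31
f 28 31 33
f 28 33 34
f 29 34 30
f 27 29 36
f 31 27 35
f 33 31 32
f 34 33 26
f 38 37 41
f 38 41 39
f 39 41 42
f 39 42 40
f 41 37 43
f 41 43 42
f 42 43 44
f 42 44 40
f 43 37 45
f 43 45 44
f 44 45 46
f 44 46 40
f 45 37 47
f 45 47 46
f 46 47 48
f 46 48 40
f 47 37 49
f 47 49 48
f 48 49 50
f 48 50 40
f 49 37 51
f 49 51 50
f 50 51 52
f 50 52 40
f 51 37 53
f 51 53 52
f 52 53 54
f 52 54 40
f 53 37 55
f 53 55 54
f 54 55 56
f 54 56 40
f 55 37 57
f 55 57 56
f 56 57 58
f 56 58 40
f 57 37 59
f 57 59 58
f 58 59 60
f 58 60 40
f 59 37 61
f 59 61 60
f 60 61 62
f 60 62 40
f 61 37 63
f 61 63 62
f 62 63 64
f 62 64 40
f 63 37 38
f 63 38 64
f 64 38 39
f 64 39 40
f 66 65 68
f 66 68 67
f 68 65 69
f 68 69 67
f 69 65 70
f 69 70 67
f 70 65 71
f 70 71 67
f 71 65 72
f 71 72 67
f 72 65 73
f 72 73 67
f 73 65 74
f 73 74 67
f 74 65 75
f 74 75 67
f 75 65 76
f 75 76 67
f 76 65 66
f 76 66 67



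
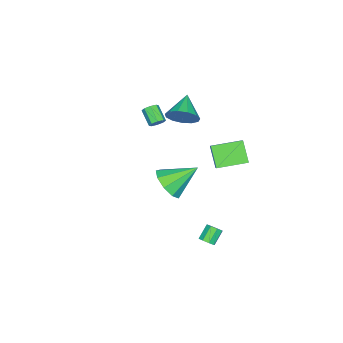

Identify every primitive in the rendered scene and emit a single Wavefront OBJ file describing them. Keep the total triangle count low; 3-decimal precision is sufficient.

v -1.946 -0.835 2.999
v -1.418 -1.371 3.643
v -3.334 -1.265 3.781
v -1.455 -0.858 3.859
v -1.648 -0.338 3.802
v -1.935 0.024 3.49
v -2.226 0.114 3.022
v -2.428 -0.098 2.547
v -2.476 -0.544 2.216
v -2.356 -1.083 2.133
v -2.106 -1.543 2.326
v -1.805 -1.778 2.732
v -1.548 -1.714 3.223
v -3.02 -2.988 0.886
v -2.655 -3.331 0.789
v -3.195 -4.095 1.458
v -3.56 -3.752 1.554
v -2.575 -3.112 1.103
v -3.116 -3.876 1.771
v -2.756 -2.821 1.289
v -3.296 -3.585 1.958
v -3.092 -2.628 1.239
v -3.632 -3.392 1.908
v -3.385 -2.645 0.982
v -3.925 -3.409 1.651
v -3.464 -2.864 0.669
v -4.005 -3.628 1.337
v -3.284 -3.155 0.482
v -3.824 -3.919 1.151
v -2.948 -3.348 0.532
v -3.488 -4.112 1.201
v 2.976 0.903 1.717
v 3.904 1.153 2.211
v 2.024 2.177 2.863
v 3.799 1.597 1.63
v 3.31 1.717 1.09
v 2.664 1.455 0.843
v 2.165 0.936 1.006
v 2.045 0.401 1.501
v 2.361 0.101 2.098
v 2.965 0.176 2.516
v 3.574 0.592 2.561
v -5.342 1.18 -0.731
v -4.414 1.705 0.161
v -4.649 1.899 -1.877
v -3.721 2.424 -0.985
v -4.259 -0.284 -0.995
v -3.331 0.241 -0.103
v -3.566 0.435 -2.141
v -2.638 0.96 -1.249
v 1.252 2.354 -4.084
v 1.548 2.653 -3.814
v 0.804 2.765 -3.125
v 0.508 2.466 -3.396
v 1.339 2.846 -4.07
v 0.595 2.958 -3.381
v 1.08 2.751 -4.335
v 0.336 2.863 -3.646
v 0.921 2.423 -4.453
v 0.177 2.535 -3.764
v 0.956 2.055 -4.355
v 0.212 2.167 -3.666
v 1.165 1.862 -4.099
v 0.421 1.974 -3.41
v 1.424 1.957 -3.834
v 0.68 2.069 -3.145
v 1.583 2.285 -3.716
v 0.839 2.397 -3.027
f 2 1 4
f 2 4 3
f 4 1 5
f 4 5 3
f 5 1 6
f 5 6 3
f 6 1 7
f 6 7 3
f 7 1 8
f 7 8 3
f 8 1 9
f 8 9 3
f 9 1 10
f 9 10 3
f 10 1 11
f 10 11 3
f 11 1 12
f 11 12 3
f 12 1 13
f 12 13 3
f 13 1 2
f 13 2 3
f 15 14 18
f 15 18 16
f 16 18 19
f 16 19 17
f 18 14 20
f 18 20 19
f 19 20 21
f 19 21 17
f 20 14 22
f 20 22 21
f 21 22 23
f 21 23 17
f 22 14 24
f 22 24 23
f 23 24 25
f 23 25 17
f 24 14 26
f 24 26 25
f 25 26 27
f 25 27 17
f 26 14 28
f 26 28 27
f 27 28 29
f 27 29 17
f 28 14 30
f 28 30 29
f 29 30 31
f 29 31 17
f 30 14 15
f 30 15 31
f 31 15 16
f 31 16 17
f 33 32 35
f 33 35 34
f 35 32 36
f 35 36 34
f 36 32 37
f 36 37 34
f 37 32 38
f 37 38 34
f 38 32 39
f 38 39 34
f 39 32 40
f 39 40 34
f 40 32 41
f 40 41 34
f 41 32 42
f 41 42 34
f 42 32 33
f 42 33 34
f 44 46 43
f 47 44 43
f 43 46 45
f 45 47 43
f 44 50 46
f 48 44 47
f 48 50 44
f 46 50 45
f 49 47 45
f 45 50 49
f 49 48 47
f 50 48 49
f 52 51 55
f 52 55 53
f 53 55 56
f 53 56 54
f 55 51 57
f 55 57 56
f 56 57 58
f 56 58 54
f 57 51 59
f 57 59 58
f 58 59 60
f 58 60 54
f 59 51 61
f 59 61 60
f 60 61 62
f 60 62 54
f 61 51 63
f 61 63 62
f 62 63 64
f 62 64 54
f 63 51 65
f 63 65 64
f 64 65 66
f 64 66 54
f 65 51 67
f 65 67 66
f 66 67 68
f 66 68 54
f 67 51 52
f 67 52 68
f 68 52 53
f 68 53 54



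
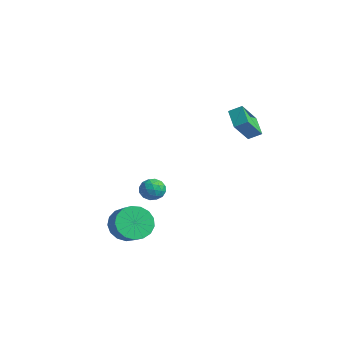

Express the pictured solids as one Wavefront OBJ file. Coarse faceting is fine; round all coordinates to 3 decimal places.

v 1.722 -3.219 -2.939
v 2.262 -3.057 -3.871
v 3.139 -3.12 -3.374
v 2.598 -3.281 -2.441
v 2.19 -2.576 -3.684
v 3.067 -2.639 -3.187
v 2.011 -2.242 -3.326
v 2.888 -2.304 -2.828
v 1.766 -2.131 -2.879
v 2.642 -2.194 -2.381
v 1.51 -2.27 -2.445
v 2.387 -2.333 -1.948
v 1.303 -2.626 -2.125
v 2.18 -2.689 -1.628
v 1.192 -3.118 -1.991
v 2.069 -3.181 -1.494
v 1.202 -3.633 -2.074
v 2.079 -3.695 -1.577
v 1.331 -4.053 -2.356
v 2.208 -4.116 -1.858
v 1.55 -4.282 -2.77
v 2.427 -4.345 -2.273
v 1.808 -4.267 -3.223
v 2.685 -4.33 -2.726
v 2.046 -4.012 -3.611
v 2.923 -4.075 -3.114
v 2.21 -3.576 -3.845
v 3.087 -3.639 -3.348
v -0.211 0.271 -1.783
v 0.216 -0.209 -2.204
v -1.076 -0.611 -1.656
v -0.649 -1.091 -2.077
v -0.416 -0.885 -1.376
v 0.119 -0.34 -1.454
v -0.979 -0.48 -2.406
v -0.444 0.065 -2.484
v -0.259 -0.673 -2.589
v 0.089 -0.923 -1.952
v -0.949 0.103 -1.908
v -0.601 -0.147 -1.271
v 0.079 0.108 -2.004
v -0.939 -0.928 -1.856
v -0.801 -0.808 -1.443
v -0.551 -1.089 -1.691
v 0.021 0.031 -1.563
v 0.272 -0.25 -1.811
v -0.099 -0.648 -1.324
v -1.132 -0.57 -2.049
v -0.881 -0.851 -2.297
v -0.309 0.269 -2.169
v -0.059 -0.012 -2.417
v -0.761 -0.172 -2.536
v 0.05 -0.446 -2.478
v -0.458 -0.964 -2.404
v -0.652 -0.606 -2.597
v -0.338 -0.285 -2.643
v 0.255 -0.593 -2.104
v -0.254 -1.111 -2.03
v -0.116 -0.99 -1.617
v 0.198 -0.67 -1.663
v -0.024 -0.866 -2.331
v -0.606 0.291 -1.83
v -1.115 -0.227 -1.756
v -1.058 -0.15 -2.197
v -0.744 0.17 -2.243
v -0.402 0.144 -1.456
v -0.91 -0.374 -1.382
v -0.522 -0.535 -1.217
v -0.208 -0.214 -1.263
v -0.836 0.046 -1.529
v 2.172 2.591 4.014
v 2.61 3.162 4.407
v 1.785 3.744 2.77
v 2.223 4.315 3.163
v 3.257 2.225 3.337
v 3.695 2.796 3.73
v 2.87 3.378 2.093
v 3.308 3.949 2.486
f 2 1 5
f 2 5 3
f 3 5 6
f 3 6 4
f 5 1 7
f 5 7 6
f 6 7 8
f 6 8 4
f 7 1 9
f 7 9 8
f 8 9 10
f 8 10 4
f 9 1 11
f 9 11 10
f 10 11 12
f 10 12 4
f 11 1 13
f 11 13 12
f 12 13 14
f 12 14 4
f 13 1 15
f 13 15 14
f 14 15 16
f 14 16 4
f 15 1 17
f 15 17 16
f 16 17 18
f 16 18 4
f 17 1 19
f 17 19 18
f 18 19 20
f 18 20 4
f 19 1 21
f 19 21 20
f 20 21 22
f 20 22 4
f 21 1 23
f 21 23 22
f 22 23 24
f 22 24 4
f 23 1 25
f 23 25 24
f 24 25 26
f 24 26 4
f 25 1 27
f 25 27 26
f 26 27 28
f 26 28 4
f 27 1 2
f 27 2 28
f 28 2 3
f 28 3 4
f 29 66 45
f 66 40 69
f 45 69 34
f 66 69 45
f 29 45 41
f 45 34 46
f 41 46 30
f 45 46 41
f 29 41 50
f 41 30 51
f 50 51 36
f 41 51 50
f 29 50 62
f 50 36 65
f 62 65 39
f 50 65 62
f 29 62 66
f 62 39 70
f 66 70 40
f 62 70 66
f 30 46 57
f 46 34 60
f 57 60 38
f 46 60 57
f 34 69 47
f 69 40 68
f 47 68 33
f 69 68 47
f 40 70 67
f 70 39 63
f 67 63 31
f 70 63 67
f 39 65 64
f 65 36 52
f 64 52 35
f 65 52 64
f 36 51 56
f 51 30 53
f 56 53 37
f 51 53 56
f 32 58 44
f 58 38 59
f 44 59 33
f 58 59 44
f 32 44 42
f 44 33 43
f 42 43 31
f 44 43 42
f 32 42 49
f 42 31 48
f 49 48 35
f 42 48 49
f 32 49 54
f 49 35 55
f 54 55 37
f 49 55 54
f 32 54 58
f 54 37 61
f 58 61 38
f 54 61 58
f 33 59 47
f 59 38 60
f 47 60 34
f 59 60 47
f 31 43 67
f 43 33 68
f 67 68 40
f 43 68 67
f 35 48 64
f 48 31 63
f 64 63 39
f 48 63 64
f 37 55 56
f 55 35 52
f 56 52 36
f 55 52 56
f 38 61 57
f 61 37 53
f 57 53 30
f 61 53 57
f 72 74 71
f 75 72 71
f 71 74 73
f 73 75 71
f 72 78 74
f 76 72 75
f 76 78 72
f 74 78 73
f 77 75 73
f 73 78 77
f 77 76 75
f 78 76 77



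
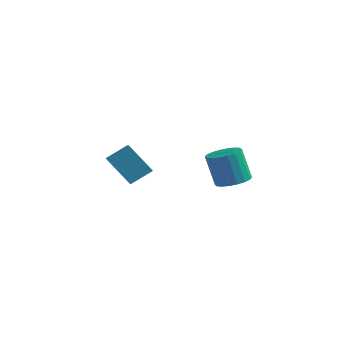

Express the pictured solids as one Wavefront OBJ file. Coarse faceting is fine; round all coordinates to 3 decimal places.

v 2.265 -0.452 -2.102
v 2.978 -0.814 -1.813
v 2.408 -0.669 -0.229
v 1.695 -0.308 -0.518
v 3.065 -0.445 -1.816
v 2.496 -0.301 -0.231
v 2.993 -0.079 -1.875
v 2.424 0.066 -0.29
v 2.778 0.214 -1.979
v 2.208 0.359 -0.394
v 2.46 0.375 -2.107
v 1.891 0.519 -0.523
v 2.104 0.372 -2.235
v 1.535 0.516 -0.65
v 1.78 0.206 -2.336
v 1.211 0.35 -0.752
v 1.552 -0.091 -2.391
v 0.982 0.054 -0.807
v 1.464 -0.459 -2.389
v 0.895 -0.315 -0.804
v 1.536 -0.826 -2.33
v 0.967 -0.681 -0.745
v 1.752 -1.119 -2.226
v 1.182 -0.974 -0.641
v 2.069 -1.279 -2.097
v 1.5 -1.135 -0.513
v 2.425 -1.276 -1.97
v 1.856 -1.132 -0.385
v 2.749 -1.11 -1.868
v 2.18 -0.966 -0.284
v -3.299 0.21 -3.917
v -4.531 0.228 -2.565
v -2.562 1.021 -3.256
v -3.794 1.039 -1.904
v -2.826 -0.579 -3.476
v -4.058 -0.561 -2.124
v -2.089 0.232 -2.815
v -3.321 0.25 -1.463
f 2 1 5
f 2 5 3
f 3 5 6
f 3 6 4
f 5 1 7
f 5 7 6
f 6 7 8
f 6 8 4
f 7 1 9
f 7 9 8
f 8 9 10
f 8 10 4
f 9 1 11
f 9 11 10
f 10 11 12
f 10 12 4
f 11 1 13
f 11 13 12
f 12 13 14
f 12 14 4
f 13 1 15
f 13 15 14
f 14 15 16
f 14 16 4
f 15 1 17
f 15 17 16
f 16 17 18
f 16 18 4
f 17 1 19
f 17 19 18
f 18 19 20
f 18 20 4
f 19 1 21
f 19 21 20
f 20 21 22
f 20 22 4
f 21 1 23
f 21 23 22
f 22 23 24
f 22 24 4
f 23 1 25
f 23 25 24
f 24 25 26
f 24 26 4
f 25 1 27
f 25 27 26
f 26 27 28
f 26 28 4
f 27 1 29
f 27 29 28
f 28 29 30
f 28 30 4
f 29 1 2
f 29 2 30
f 30 2 3
f 30 3 4
f 32 34 31
f 35 32 31
f 31 34 33
f 33 35 31
f 32 38 34
f 36 32 35
f 36 38 32
f 34 38 33
f 37 35 33
f 33 38 37
f 37 36 35
f 38 36 37



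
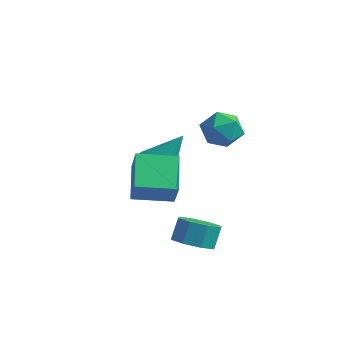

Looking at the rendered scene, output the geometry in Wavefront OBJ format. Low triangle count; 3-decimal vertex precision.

v -1.299 -0.686 -0.5
v -2.269 0.678 0.461
v 0.094 0.462 -0.725
v -0.875 1.827 0.236
v -0.745 -1.127 0.684
v -1.714 0.238 1.645
v 0.649 0.022 0.459
v -0.321 1.386 1.42
v 2.277 -1.283 -1.451
v 2.884 -0.63 -1.808
v 2.83 -0.065 -0.866
v 2.223 -0.717 -0.509
v 2.181 -0.466 -1.947
v 2.127 0.099 -1.004
v 1.534 -0.781 -1.795
v 1.481 -0.215 -0.853
v 1.323 -1.389 -1.442
v 1.269 -0.824 -0.5
v 1.67 -1.935 -1.094
v 1.616 -1.37 -0.152
v 2.373 -2.099 -0.956
v 2.319 -1.534 -0.013
v 3.019 -1.785 -1.107
v 2.966 -1.219 -0.165
v 3.231 -1.176 -1.46
v 3.177 -0.611 -0.518
v 1.18 3.319 3.427
v 1.735 2.507 3.652
v 0.365 2.453 2.308
v 0.92 1.641 2.533
v 0.251 1.996 3.2
v 0.754 2.531 3.892
v 1.346 2.429 2.068
v 1.849 2.964 2.76
v 1.837 1.956 2.812
v 1.16 1.689 3.512
v 0.94 3.271 2.448
v 0.263 3.004 3.148
v -2.847 3.204 -0.837
v -2.006 3.193 -1.233
v -2.113 4.156 0.697
v -2.17 3.546 -1.374
v -2.467 3.831 -1.409
v -2.841 3.992 -1.33
v -3.215 3.997 -1.154
v -3.517 3.845 -0.915
v -3.686 3.566 -0.661
v -3.689 3.215 -0.441
v -3.525 2.861 -0.3
v -3.227 2.576 -0.266
v -2.854 2.415 -0.344
v -2.48 2.41 -0.521
v -2.178 2.562 -0.76
v -2.009 2.842 -1.014
f 2 4 1
f 5 2 1
f 1 4 3
f 3 5 1
f 2 8 4
f 6 2 5
f 6 8 2
f 4 8 3
f 7 5 3
f 3 8 7
f 7 6 5
f 8 6 7
f 10 9 13
f 10 13 11
f 11 13 14
f 11 14 12
f 13 9 15
f 13 15 14
f 14 15 16
f 14 16 12
f 15 9 17
f 15 17 16
f 16 17 18
f 16 18 12
f 17 9 19
f 17 19 18
f 18 19 20
f 18 20 12
f 19 9 21
f 19 21 20
f 20 21 22
f 20 22 12
f 21 9 23
f 21 23 22
f 22 23 24
f 22 24 12
f 23 9 25
f 23 25 24
f 24 25 26
f 24 26 12
f 25 9 10
f 25 10 26
f 26 10 11
f 26 11 12
f 27 38 32
f 27 32 28
f 27 28 34
f 27 34 37
f 27 37 38
f 28 32 36
f 32 38 31
f 38 37 29
f 37 34 33
f 34 28 35
f 30 36 31
f 30 31 29
f 30 29 33
f 30 33 35
f 30 35 36
f 31 36 32
f 29 31 38
f 33 29 37
f 35 33 34
f 36 35 28
f 40 39 42
f 40 42 41
f 42 39 43
f 42 43 41
f 43 39 44
f 43 44 41
f 44 39 45
f 44 45 41
f 45 39 46
f 45 46 41
f 46 39 47
f 46 47 41
f 47 39 48
f 47 48 41
f 48 39 49
f 48 49 41
f 49 39 50
f 49 50 41
f 50 39 51
f 50 51 41
f 51 39 52
f 51 52 41
f 52 39 53
f 52 53 41
f 53 39 54
f 53 54 41
f 54 39 40
f 54 40 41



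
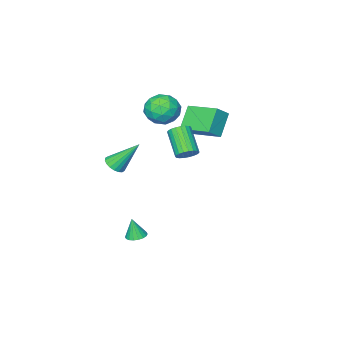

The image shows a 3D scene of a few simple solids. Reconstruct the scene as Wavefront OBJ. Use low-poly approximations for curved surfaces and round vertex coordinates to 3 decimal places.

v 3.208 1.498 -3.971
v 3.809 1.37 -4.054
v 3.332 1.262 -2.709
v 3.811 1.641 -4.003
v 3.693 1.884 -3.946
v 3.479 2.051 -3.894
v 3.211 2.108 -3.857
v 2.943 2.044 -3.843
v 2.728 1.872 -3.854
v 2.607 1.626 -3.888
v 2.606 1.355 -3.939
v 2.724 1.112 -3.996
v 2.938 0.946 -4.048
v 3.205 0.889 -4.085
v 3.473 0.952 -4.099
v 3.689 1.124 -4.088
v 4.363 1.202 2.012
v 4.958 1.26 2.316
v 3.437 2.138 3.648
v 4.938 1.513 2.159
v 4.804 1.705 1.974
v 4.583 1.797 1.796
v 4.319 1.771 1.661
v 4.063 1.633 1.596
v 3.866 1.409 1.613
v 3.768 1.144 1.709
v 3.788 0.891 1.865
v 3.922 0.699 2.05
v 4.143 0.607 2.228
v 4.407 0.633 2.363
v 4.663 0.771 2.428
v 4.86 0.995 2.412
v -1.181 -0.038 3.902
v -0.144 0.229 4.211
v -0.576 -1.589 3.209
v 0.461 -1.322 3.518
v -0.305 -1.566 4.289
v -0.679 -0.608 4.718
v -0.041 -0.752 2.702
v -0.415 0.206 3.131
v 0.56 -0.213 3.469
v 0.397 -0.715 4.451
v -1.117 -0.645 2.969
v -1.28 -1.147 3.951
v -0.716 0.231 4.118
v -0.004 -1.591 3.302
v -0.454 -1.735 3.756
v 0.155 -1.578 3.938
v -1.03 -0.26 4.416
v -0.421 -0.103 4.597
v -0.515 -1.158 4.643
v -0.299 -1.257 2.823
v 0.31 -1.1 3.004
v -0.875 0.218 3.482
v -0.266 0.375 3.664
v -0.205 -0.202 2.777
v 0.308 0.129 3.863
v 0.664 -0.782 3.456
v 0.369 -0.448 2.976
v 0.148 0.115 3.228
v 0.212 -0.167 4.44
v 0.568 -1.078 4.032
v 0.118 -1.222 4.486
v -0.102 -0.658 4.738
v 0.626 -0.426 4.004
v -1.288 -0.282 3.388
v -0.932 -1.193 2.98
v -0.618 -0.702 2.682
v -0.838 -0.138 2.934
v -1.384 -0.578 3.964
v -1.028 -1.489 3.557
v -0.868 -1.475 4.192
v -1.089 -0.912 4.444
v -1.346 -0.934 3.416
v 2.016 4.391 3.395
v 2.422 3.977 3.101
v 1.949 2.714 4.232
v 1.544 3.129 4.525
v 2.581 4.087 3.29
v 2.108 2.824 4.421
v 2.642 4.249 3.498
v 2.169 2.986 4.628
v 2.595 4.436 3.687
v 2.122 3.174 4.818
v 2.448 4.616 3.826
v 1.975 3.353 4.956
v 2.226 4.756 3.89
v 1.754 3.493 5.021
v 1.968 4.834 3.868
v 1.495 3.571 4.999
v 1.719 4.835 3.765
v 1.246 3.572 4.896
v 1.52 4.759 3.598
v 1.047 3.496 4.729
v 1.408 4.62 3.395
v 0.935 3.357 4.526
v 1.401 4.441 3.192
v 0.928 3.178 4.323
v 1.5 4.254 3.025
v 1.027 2.991 4.156
v 1.688 4.09 2.921
v 1.216 2.827 4.052
v 1.934 3.979 2.899
v 1.461 2.716 4.03
v 2.193 3.939 2.963
v 1.72 2.676 4.094
v -3.573 -1.32 2.161
v -2.71 -1.313 2.874
v -4.007 0.692 2.667
v -3.144 0.699 3.38
v -2.536 -0.779 0.9
v -1.673 -0.772 1.613
v -2.97 1.233 1.406
v -2.107 1.24 2.119
f 2 1 4
f 2 4 3
f 4 1 5
f 4 5 3
f 5 1 6
f 5 6 3
f 6 1 7
f 6 7 3
f 7 1 8
f 7 8 3
f 8 1 9
f 8 9 3
f 9 1 10
f 9 10 3
f 10 1 11
f 10 11 3
f 11 1 12
f 11 12 3
f 12 1 13
f 12 13 3
f 13 1 14
f 13 14 3
f 14 1 15
f 14 15 3
f 15 1 16
f 15 16 3
f 16 1 2
f 16 2 3
f 18 17 20
f 18 20 19
f 20 17 21
f 20 21 19
f 21 17 22
f 21 22 19
f 22 17 23
f 22 23 19
f 23 17 24
f 23 24 19
f 24 17 25
f 24 25 19
f 25 17 26
f 25 26 19
f 26 17 27
f 26 27 19
f 27 17 28
f 27 28 19
f 28 17 29
f 28 29 19
f 29 17 30
f 29 30 19
f 30 17 31
f 30 31 19
f 31 17 32
f 31 32 19
f 32 17 18
f 32 18 19
f 33 70 49
f 70 44 73
f 49 73 38
f 70 73 49
f 33 49 45
f 49 38 50
f 45 50 34
f 49 50 45
f 33 45 54
f 45 34 55
f 54 55 40
f 45 55 54
f 33 54 66
f 54 40 69
f 66 69 43
f 54 69 66
f 33 66 70
f 66 43 74
f 70 74 44
f 66 74 70
f 34 50 61
f 50 38 64
f 61 64 42
f 50 64 61
f 38 73 51
f 73 44 72
f 51 72 37
f 73 72 51
f 44 74 71
f 74 43 67
f 71 67 35
f 74 67 71
f 43 69 68
f 69 40 56
f 68 56 39
f 69 56 68
f 40 55 60
f 55 34 57
f 60 57 41
f 55 57 60
f 36 62 48
f 62 42 63
f 48 63 37
f 62 63 48
f 36 48 46
f 48 37 47
f 46 47 35
f 48 47 46
f 36 46 53
f 46 35 52
f 53 52 39
f 46 52 53
f 36 53 58
f 53 39 59
f 58 59 41
f 53 59 58
f 36 58 62
f 58 41 65
f 62 65 42
f 58 65 62
f 37 63 51
f 63 42 64
f 51 64 38
f 63 64 51
f 35 47 71
f 47 37 72
f 71 72 44
f 47 72 71
f 39 52 68
f 52 35 67
f 68 67 43
f 52 67 68
f 41 59 60
f 59 39 56
f 60 56 40
f 59 56 60
f 42 65 61
f 65 41 57
f 61 57 34
f 65 57 61
f 76 75 79
f 76 79 77
f 77 79 80
f 77 80 78
f 79 75 81
f 79 81 80
f 80 81 82
f 80 82 78
f 81 75 83
f 81 83 82
f 82 83 84
f 82 84 78
f 83 75 85
f 83 85 84
f 84 85 86
f 84 86 78
f 85 75 87
f 85 87 86
f 86 87 88
f 86 88 78
f 87 75 89
f 87 89 88
f 88 89 90
f 88 90 78
f 89 75 91
f 89 91 90
f 90 91 92
f 90 92 78
f 91 75 93
f 91 93 92
f 92 93 94
f 92 94 78
f 93 75 95
f 93 95 94
f 94 95 96
f 94 96 78
f 95 75 97
f 95 97 96
f 96 97 98
f 96 98 78
f 97 75 99
f 97 99 98
f 98 99 100
f 98 100 78
f 99 75 101
f 99 101 100
f 100 101 102
f 100 102 78
f 101 75 103
f 101 103 102
f 102 103 104
f 102 104 78
f 103 75 105
f 103 105 104
f 104 105 106
f 104 106 78
f 105 75 76
f 105 76 106
f 106 76 77
f 106 77 78
f 108 110 107
f 111 108 107
f 107 110 109
f 109 111 107
f 108 114 110
f 112 108 111
f 112 114 108
f 110 114 109
f 113 111 109
f 109 114 113
f 113 112 111
f 114 112 113



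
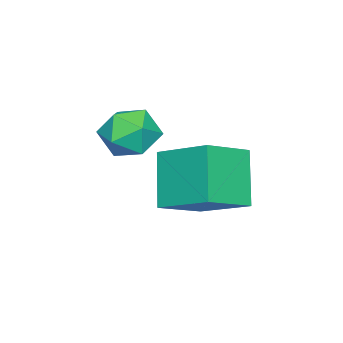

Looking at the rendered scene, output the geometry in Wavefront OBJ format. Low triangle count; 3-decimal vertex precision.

v -1.027 3.254 -3.853
v 0.029 2.779 -3.331
v -0.757 4.584 -3.19
v 0.299 4.109 -2.668
v -0.239 3.691 -5.052
v 0.817 3.216 -4.53
v 0.031 5.021 -4.389
v 1.087 4.546 -3.867
v -0.256 2.347 -3.521
v 0.395 2.629 -3.255
v -0.335 1.611 -2.545
v 0.316 1.893 -2.279
v -0.305 2.326 -2.297
v -0.256 2.781 -2.9
v 0.316 1.459 -2.9
v 0.365 1.914 -3.503
v 0.748 2.08 -2.872
v 0.364 2.616 -2.499
v -0.304 1.624 -3.301
v -0.688 2.16 -2.928
f 2 4 1
f 5 2 1
f 1 4 3
f 3 5 1
f 2 8 4
f 6 2 5
f 6 8 2
f 4 8 3
f 7 5 3
f 3 8 7
f 7 6 5
f 8 6 7
f 9 20 14
f 9 14 10
f 9 10 16
f 9 16 19
f 9 19 20
f 10 14 18
f 14 20 13
f 20 19 11
f 19 16 15
f 16 10 17
f 12 18 13
f 12 13 11
f 12 11 15
f 12 15 17
f 12 17 18
f 13 18 14
f 11 13 20
f 15 11 19
f 17 15 16
f 18 17 10



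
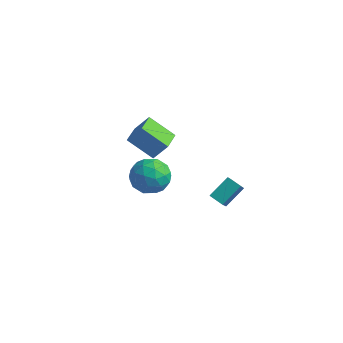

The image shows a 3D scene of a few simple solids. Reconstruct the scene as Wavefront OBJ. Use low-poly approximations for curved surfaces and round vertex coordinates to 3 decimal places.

v -0.894 -1.615 2.874
v -0.303 -1.859 1.798
v -1.117 -3.601 3.202
v -0.526 -3.845 2.126
v 0.107 -3.362 3.091
v 0.244 -2.135 2.889
v -1.664 -3.325 2.111
v -1.527 -2.098 1.909
v -0.78 -2.916 1.327
v 0.315 -2.939 1.932
v -1.735 -2.521 3.068
v -0.64 -2.544 3.673
v -0.579 -1.563 2.307
v -0.841 -3.897 2.693
v -0.469 -3.613 3.26
v -0.122 -3.757 2.628
v -0.257 -1.725 2.948
v 0.09 -1.868 2.316
v 0.331 -2.752 3.076
v -1.51 -3.592 2.684
v -1.163 -3.735 2.052
v -1.298 -1.703 2.372
v -0.951 -1.847 1.74
v -1.751 -2.708 1.924
v -0.512 -2.328 1.398
v -0.643 -3.495 1.591
v -1.312 -3.189 1.582
v -1.231 -2.468 1.463
v 0.131 -2.341 1.754
v 0 -3.508 1.947
v 0.372 -3.224 2.514
v 0.453 -2.503 2.395
v -0.149 -2.962 1.477
v -1.42 -1.952 3.053
v -1.551 -3.119 3.246
v -1.873 -2.957 2.605
v -1.792 -2.236 2.486
v -0.777 -1.965 3.409
v -0.908 -3.132 3.602
v -0.189 -2.992 3.537
v -0.108 -2.271 3.418
v -1.271 -2.498 3.523
v 3.012 -2.422 2.468
v 3.387 -1.241 3.383
v 2.472 -1.241 1.164
v 2.847 -0.06 2.079
v 3.853 -2.42 2.121
v 4.228 -1.239 3.036
v 3.313 -1.239 0.817
v 3.688 -0.058 1.732
v -3.085 0.848 0.365
v -4.647 0.447 1.531
v -3.547 2.236 0.222
v -5.109 1.835 1.388
v -2.311 1.225 1.532
v -3.873 0.824 2.698
v -2.773 2.613 1.389
v -4.335 2.212 2.555
f 1 38 17
f 38 12 41
f 17 41 6
f 38 41 17
f 1 17 13
f 17 6 18
f 13 18 2
f 17 18 13
f 1 13 22
f 13 2 23
f 22 23 8
f 13 23 22
f 1 22 34
f 22 8 37
f 34 37 11
f 22 37 34
f 1 34 38
f 34 11 42
f 38 42 12
f 34 42 38
f 2 18 29
f 18 6 32
f 29 32 10
f 18 32 29
f 6 41 19
f 41 12 40
f 19 40 5
f 41 40 19
f 12 42 39
f 42 11 35
f 39 35 3
f 42 35 39
f 11 37 36
f 37 8 24
f 36 24 7
f 37 24 36
f 8 23 28
f 23 2 25
f 28 25 9
f 23 25 28
f 4 30 16
f 30 10 31
f 16 31 5
f 30 31 16
f 4 16 14
f 16 5 15
f 14 15 3
f 16 15 14
f 4 14 21
f 14 3 20
f 21 20 7
f 14 20 21
f 4 21 26
f 21 7 27
f 26 27 9
f 21 27 26
f 4 26 30
f 26 9 33
f 30 33 10
f 26 33 30
f 5 31 19
f 31 10 32
f 19 32 6
f 31 32 19
f 3 15 39
f 15 5 40
f 39 40 12
f 15 40 39
f 7 20 36
f 20 3 35
f 36 35 11
f 20 35 36
f 9 27 28
f 27 7 24
f 28 24 8
f 27 24 28
f 10 33 29
f 33 9 25
f 29 25 2
f 33 25 29
f 44 46 43
f 47 44 43
f 43 46 45
f 45 47 43
f 44 50 46
f 48 44 47
f 48 50 44
f 46 50 45
f 49 47 45
f 45 50 49
f 49 48 47
f 50 48 49
f 52 54 51
f 55 52 51
f 51 54 53
f 53 55 51
f 52 58 54
f 56 52 55
f 56 58 52
f 54 58 53
f 57 55 53
f 53 58 57
f 57 56 55
f 58 56 57



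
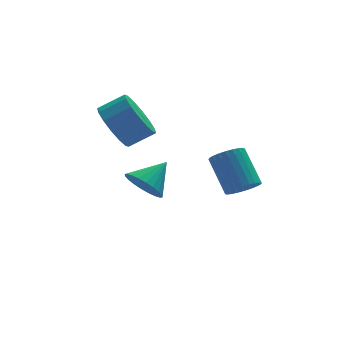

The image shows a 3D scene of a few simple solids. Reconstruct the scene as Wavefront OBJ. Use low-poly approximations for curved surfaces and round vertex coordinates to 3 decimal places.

v -2.277 0.383 -2.376
v -1.959 0.842 -3.082
v -1.203 0.917 -1.544
v -2.182 1.076 -2.943
v -2.42 1.203 -2.718
v -2.636 1.206 -2.441
v -2.797 1.084 -2.154
v -2.879 0.855 -1.901
v -2.87 0.554 -1.72
v -2.77 0.227 -1.639
v -2.595 -0.076 -1.67
v -2.372 -0.309 -1.809
v -2.135 -0.437 -2.034
v -1.919 -0.44 -2.311
v -1.758 -0.317 -2.598
v -1.675 -0.088 -2.851
v -1.685 0.213 -3.032
v -1.784 0.539 -3.113
v 0.037 -4.392 -0.252
v 0.64 -4.095 -0.407
v 0.386 -2.95 0.796
v -0.217 -3.248 0.952
v 0.472 -3.961 -0.57
v 0.218 -2.817 0.634
v 0.238 -3.893 -0.684
v -0.016 -2.749 0.52
v -0.027 -3.901 -0.732
v -0.281 -2.757 0.471
v -0.282 -3.984 -0.707
v -0.536 -2.839 0.496
v -0.488 -4.129 -0.613
v -0.742 -2.984 0.59
v -0.615 -4.314 -0.464
v -0.869 -3.169 0.739
v -0.642 -4.511 -0.283
v -0.896 -3.366 0.921
v -0.566 -4.69 -0.096
v -0.82 -3.545 1.107
v -0.398 -4.823 0.066
v -0.652 -3.679 1.27
v -0.164 -4.891 0.18
v -0.418 -3.747 1.384
v 0.101 -4.883 0.229
v -0.153 -3.739 1.432
v 0.356 -4.801 0.204
v 0.102 -3.656 1.407
v 0.562 -4.656 0.11
v 0.308 -3.511 1.313
v 0.689 -4.471 -0.039
v 0.435 -3.326 1.164
v 0.716 -4.274 -0.221
v 0.462 -3.129 0.983
v -3.5 0.128 1.099
v -3.039 -0.345 0.256
v -2.02 -0.461 0.879
v -2.48 0.012 1.721
v -2.937 0.196 0.191
v -1.918 0.08 0.814
v -2.986 0.718 0.369
v -1.967 0.602 0.991
v -3.173 1.082 0.742
v -2.154 0.966 1.365
v -3.447 1.191 1.211
v -2.428 1.075 1.834
v -3.735 1.015 1.65
v -2.716 0.898 2.272
v -3.96 0.601 1.941
v -2.941 0.485 2.564
v -4.062 0.06 2.006
v -3.043 -0.056 2.629
v -4.013 -0.462 1.829
v -2.994 -0.578 2.451
v -3.826 -0.826 1.455
v -2.807 -0.942 2.078
v -3.552 -0.935 0.986
v -2.533 -1.051 1.609
v -3.264 -0.758 0.548
v -2.245 -0.875 1.17
f 2 1 4
f 2 4 3
f 4 1 5
f 4 5 3
f 5 1 6
f 5 6 3
f 6 1 7
f 6 7 3
f 7 1 8
f 7 8 3
f 8 1 9
f 8 9 3
f 9 1 10
f 9 10 3
f 10 1 11
f 10 11 3
f 11 1 12
f 11 12 3
f 12 1 13
f 12 13 3
f 13 1 14
f 13 14 3
f 14 1 15
f 14 15 3
f 15 1 16
f 15 16 3
f 16 1 17
f 16 17 3
f 17 1 18
f 17 18 3
f 18 1 2
f 18 2 3
f 20 19 23
f 20 23 21
f 21 23 24
f 21 24 22
f 23 19 25
f 23 25 24
f 24 25 26
f 24 26 22
f 25 19 27
f 25 27 26
f 26 27 28
f 26 28 22
f 27 19 29
f 27 29 28
f 28 29 30
f 28 30 22
f 29 19 31
f 29 31 30
f 30 31 32
f 30 32 22
f 31 19 33
f 31 33 32
f 32 33 34
f 32 34 22
f 33 19 35
f 33 35 34
f 34 35 36
f 34 36 22
f 35 19 37
f 35 37 36
f 36 37 38
f 36 38 22
f 37 19 39
f 37 39 38
f 38 39 40
f 38 40 22
f 39 19 41
f 39 41 40
f 40 41 42
f 40 42 22
f 41 19 43
f 41 43 42
f 42 43 44
f 42 44 22
f 43 19 45
f 43 45 44
f 44 45 46
f 44 46 22
f 45 19 47
f 45 47 46
f 46 47 48
f 46 48 22
f 47 19 49
f 47 49 48
f 48 49 50
f 48 50 22
f 49 19 51
f 49 51 50
f 50 51 52
f 50 52 22
f 51 19 20
f 51 20 52
f 52 20 21
f 52 21 22
f 54 53 57
f 54 57 55
f 55 57 58
f 55 58 56
f 57 53 59
f 57 59 58
f 58 59 60
f 58 60 56
f 59 53 61
f 59 61 60
f 60 61 62
f 60 62 56
f 61 53 63
f 61 63 62
f 62 63 64
f 62 64 56
f 63 53 65
f 63 65 64
f 64 65 66
f 64 66 56
f 65 53 67
f 65 67 66
f 66 67 68
f 66 68 56
f 67 53 69
f 67 69 68
f 68 69 70
f 68 70 56
f 69 53 71
f 69 71 70
f 70 71 72
f 70 72 56
f 71 53 73
f 71 73 72
f 72 73 74
f 72 74 56
f 73 53 75
f 73 75 74
f 74 75 76
f 74 76 56
f 75 53 77
f 75 77 76
f 76 77 78
f 76 78 56
f 77 53 54
f 77 54 78
f 78 54 55
f 78 55 56



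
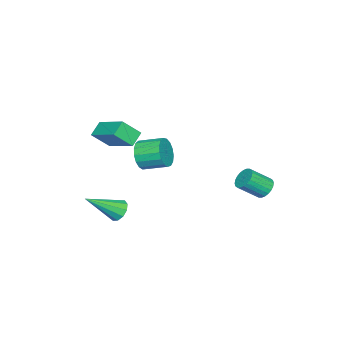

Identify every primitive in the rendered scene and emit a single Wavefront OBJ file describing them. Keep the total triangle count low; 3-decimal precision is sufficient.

v 1.567 -1.753 -1.594
v 1.985 -1.861 -2.119
v 2.833 -2.927 -0.346
v 2.113 -1.513 -1.921
v 2.032 -1.256 -1.598
v 1.773 -1.19 -1.273
v 1.436 -1.338 -1.071
v 1.149 -1.645 -1.068
v 1.022 -1.993 -1.267
v 1.103 -2.249 -1.59
v 1.361 -2.316 -1.915
v 1.698 -2.167 -2.117
v 1.713 -0.392 2.86
v 2.218 -0.517 3.557
v 1.973 0.706 3.956
v 1.467 0.832 3.26
v 2.481 -0.371 3.269
v 2.235 0.853 3.668
v 2.567 -0.229 2.887
v 2.321 0.994 3.286
v 2.458 -0.124 2.499
v 2.212 1.099 2.898
v 2.178 -0.081 2.194
v 1.932 1.142 2.593
v 1.791 -0.109 2.042
v 1.546 1.115 2.441
v 1.387 -0.201 2.077
v 1.141 1.022 2.476
v 1.057 -0.338 2.291
v 0.812 0.886 2.69
v 0.878 -0.486 2.636
v 0.632 0.737 3.035
v 0.889 -0.613 3.033
v 0.644 0.61 3.432
v 1.09 -0.689 3.39
v 0.844 0.534 3.789
v 1.433 -0.697 3.625
v 1.187 0.526 4.024
v 1.84 -0.635 3.686
v 1.594 0.588 4.085
v 0.135 -3.015 1.934
v -0.634 -2.954 2.472
v 0.876 -1.312 2.802
v 0.107 -1.252 3.34
v 0.713 -3.728 2.84
v -0.056 -3.668 3.378
v 1.454 -2.026 3.708
v 0.685 -1.965 4.246
v -3.103 3.989 -0.962
v -2.533 4.265 -1.149
v -1.827 3.407 -0.265
v -2.397 3.131 -0.078
v -2.599 4.415 -0.951
v -1.893 3.557 -0.066
v -2.742 4.501 -0.754
v -2.036 3.643 0.13
v -2.939 4.508 -0.589
v -2.234 3.65 0.295
v -3.162 4.437 -0.481
v -2.456 3.579 0.404
v -3.375 4.297 -0.446
v -2.67 3.439 0.438
v -3.547 4.111 -0.49
v -2.842 3.252 0.395
v -3.652 3.905 -0.605
v -2.946 3.047 0.279
v -3.673 3.713 -0.775
v -2.967 2.855 0.109
v -3.607 3.563 -0.974
v -2.901 2.705 -0.089
v -3.464 3.477 -1.17
v -2.758 2.619 -0.286
v -3.266 3.47 -1.335
v -2.561 2.612 -0.451
v -3.044 3.541 -1.444
v -2.338 2.683 -0.559
v -2.83 3.681 -1.478
v -2.125 2.823 -0.594
v -2.658 3.868 -1.435
v -1.953 3.009 -0.55
v -2.554 4.073 -1.319
v -1.848 3.215 -0.435
f 2 1 4
f 2 4 3
f 4 1 5
f 4 5 3
f 5 1 6
f 5 6 3
f 6 1 7
f 6 7 3
f 7 1 8
f 7 8 3
f 8 1 9
f 8 9 3
f 9 1 10
f 9 10 3
f 10 1 11
f 10 11 3
f 11 1 12
f 11 12 3
f 12 1 2
f 12 2 3
f 14 13 17
f 14 17 15
f 15 17 18
f 15 18 16
f 17 13 19
f 17 19 18
f 18 19 20
f 18 20 16
f 19 13 21
f 19 21 20
f 20 21 22
f 20 22 16
f 21 13 23
f 21 23 22
f 22 23 24
f 22 24 16
f 23 13 25
f 23 25 24
f 24 25 26
f 24 26 16
f 25 13 27
f 25 27 26
f 26 27 28
f 26 28 16
f 27 13 29
f 27 29 28
f 28 29 30
f 28 30 16
f 29 13 31
f 29 31 30
f 30 31 32
f 30 32 16
f 31 13 33
f 31 33 32
f 32 33 34
f 32 34 16
f 33 13 35
f 33 35 34
f 34 35 36
f 34 36 16
f 35 13 37
f 35 37 36
f 36 37 38
f 36 38 16
f 37 13 39
f 37 39 38
f 38 39 40
f 38 40 16
f 39 13 14
f 39 14 40
f 40 14 15
f 40 15 16
f 42 44 41
f 45 42 41
f 41 44 43
f 43 45 41
f 42 48 44
f 46 42 45
f 46 48 42
f 44 48 43
f 47 45 43
f 43 48 47
f 47 46 45
f 48 46 47
f 50 49 53
f 50 53 51
f 51 53 54
f 51 54 52
f 53 49 55
f 53 55 54
f 54 55 56
f 54 56 52
f 55 49 57
f 55 57 56
f 56 57 58
f 56 58 52
f 57 49 59
f 57 59 58
f 58 59 60
f 58 60 52
f 59 49 61
f 59 61 60
f 60 61 62
f 60 62 52
f 61 49 63
f 61 63 62
f 62 63 64
f 62 64 52
f 63 49 65
f 63 65 64
f 64 65 66
f 64 66 52
f 65 49 67
f 65 67 66
f 66 67 68
f 66 68 52
f 67 49 69
f 67 69 68
f 68 69 70
f 68 70 52
f 69 49 71
f 69 71 70
f 70 71 72
f 70 72 52
f 71 49 73
f 71 73 72
f 72 73 74
f 72 74 52
f 73 49 75
f 73 75 74
f 74 75 76
f 74 76 52
f 75 49 77
f 75 77 76
f 76 77 78
f 76 78 52
f 77 49 79
f 77 79 78
f 78 79 80
f 78 80 52
f 79 49 81
f 79 81 80
f 80 81 82
f 80 82 52
f 81 49 50
f 81 50 82
f 82 50 51
f 82 51 52



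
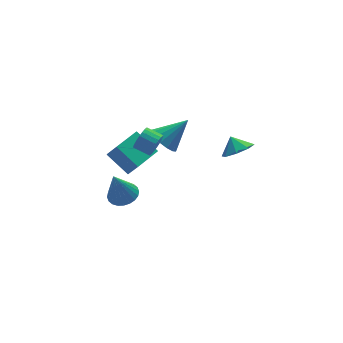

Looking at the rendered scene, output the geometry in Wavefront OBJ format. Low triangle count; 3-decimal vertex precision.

v -1.397 2.511 -5.038
v -0.717 3.18 -4.813
v -2.023 2.449 -2.962
v -1.016 3.403 -4.897
v -1.373 3.49 -5.002
v -1.734 3.428 -5.112
v -2.043 3.227 -5.212
v -2.254 2.917 -5.285
v -2.335 2.545 -5.32
v -2.272 2.167 -5.313
v -2.077 1.842 -5.264
v -1.778 1.619 -5.18
v -1.42 1.532 -5.075
v -1.06 1.594 -4.964
v -0.75 1.795 -4.865
v -0.539 2.106 -4.792
v -0.459 2.478 -4.756
v -0.521 2.855 -4.764
v 2.621 -4.086 3.061
v 3.107 -3.38 2.545
v 2.479 -3.434 3.819
v 2.355 -3.381 2.404
v 1.758 -3.794 2.648
v 1.668 -4.379 3.134
v 2.135 -4.792 3.577
v 2.888 -4.791 3.718
v 3.484 -4.378 3.474
v 3.575 -3.793 2.988
v -1.284 -1.797 3.255
v -0.851 -1.705 3.873
v -1.464 -0.911 4.183
v -1.896 -1.003 3.565
v -0.716 -1.525 3.68
v -1.328 -0.731 3.991
v -0.666 -1.386 3.423
v -1.279 -0.592 3.733
v -0.711 -1.31 3.14
v -1.324 -0.516 3.45
v -0.843 -1.309 2.874
v -1.456 -0.514 3.184
v -1.042 -1.381 2.666
v -1.655 -0.587 2.977
v -1.278 -1.517 2.548
v -1.891 -0.723 2.859
v -1.515 -1.695 2.538
v -2.127 -0.901 2.848
v -1.716 -1.889 2.637
v -2.329 -1.095 2.947
v -1.852 -2.069 2.829
v -2.464 -1.275 3.14
v -1.901 -2.208 3.087
v -2.514 -1.414 3.397
v -1.856 -2.284 3.37
v -2.469 -1.49 3.68
v -1.724 -2.286 3.636
v -2.337 -1.491 3.946
v -1.525 -2.213 3.843
v -2.138 -1.419 4.154
v -1.289 -2.077 3.961
v -1.902 -1.283 4.272
v -1.053 -1.899 3.972
v -1.665 -1.105 4.282
v 0.856 1.642 -0.112
v 1.535 1.811 -0.882
v 2.424 1.558 1.252
v 1.404 2.301 -0.701
v 1.126 2.614 -0.363
v 0.776 2.667 0.042
v 0.448 2.445 0.407
v 0.228 2.008 0.632
v 0.177 1.473 0.657
v 0.308 0.983 0.477
v 0.586 0.669 0.139
v 0.936 0.617 -0.267
v 1.265 0.838 -0.631
v 1.484 1.276 -0.856
v -1.284 0.639 -0.805
v -1.983 2.009 0.205
v -1.606 1.318 -1.95
v -2.305 2.688 -0.94
v 0.425 1.492 -0.78
v -0.274 2.862 0.23
v 0.103 2.171 -1.925
v -0.596 3.541 -0.915
f 2 1 4
f 2 4 3
f 4 1 5
f 4 5 3
f 5 1 6
f 5 6 3
f 6 1 7
f 6 7 3
f 7 1 8
f 7 8 3
f 8 1 9
f 8 9 3
f 9 1 10
f 9 10 3
f 10 1 11
f 10 11 3
f 11 1 12
f 11 12 3
f 12 1 13
f 12 13 3
f 13 1 14
f 13 14 3
f 14 1 15
f 14 15 3
f 15 1 16
f 15 16 3
f 16 1 17
f 16 17 3
f 17 1 18
f 17 18 3
f 18 1 2
f 18 2 3
f 20 19 22
f 20 22 21
f 22 19 23
f 22 23 21
f 23 19 24
f 23 24 21
f 24 19 25
f 24 25 21
f 25 19 26
f 25 26 21
f 26 19 27
f 26 27 21
f 27 19 28
f 27 28 21
f 28 19 20
f 28 20 21
f 30 29 33
f 30 33 31
f 31 33 34
f 31 34 32
f 33 29 35
f 33 35 34
f 34 35 36
f 34 36 32
f 35 29 37
f 35 37 36
f 36 37 38
f 36 38 32
f 37 29 39
f 37 39 38
f 38 39 40
f 38 40 32
f 39 29 41
f 39 41 40
f 40 41 42
f 40 42 32
f 41 29 43
f 41 43 42
f 42 43 44
f 42 44 32
f 43 29 45
f 43 45 44
f 44 45 46
f 44 46 32
f 45 29 47
f 45 47 46
f 46 47 48
f 46 48 32
f 47 29 49
f 47 49 48
f 48 49 50
f 48 50 32
f 49 29 51
f 49 51 50
f 50 51 52
f 50 52 32
f 51 29 53
f 51 53 52
f 52 53 54
f 52 54 32
f 53 29 55
f 53 55 54
f 54 55 56
f 54 56 32
f 55 29 57
f 55 57 56
f 56 57 58
f 56 58 32
f 57 29 59
f 57 59 58
f 58 59 60
f 58 60 32
f 59 29 61
f 59 61 60
f 60 61 62
f 60 62 32
f 61 29 30
f 61 30 62
f 62 30 31
f 62 31 32
f 64 63 66
f 64 66 65
f 66 63 67
f 66 67 65
f 67 63 68
f 67 68 65
f 68 63 69
f 68 69 65
f 69 63 70
f 69 70 65
f 70 63 71
f 70 71 65
f 71 63 72
f 71 72 65
f 72 63 73
f 72 73 65
f 73 63 74
f 73 74 65
f 74 63 75
f 74 75 65
f 75 63 76
f 75 76 65
f 76 63 64
f 76 64 65
f 78 80 77
f 81 78 77
f 77 80 79
f 79 81 77
f 78 84 80
f 82 78 81
f 82 84 78
f 80 84 79
f 83 81 79
f 79 84 83
f 83 82 81
f 84 82 83

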